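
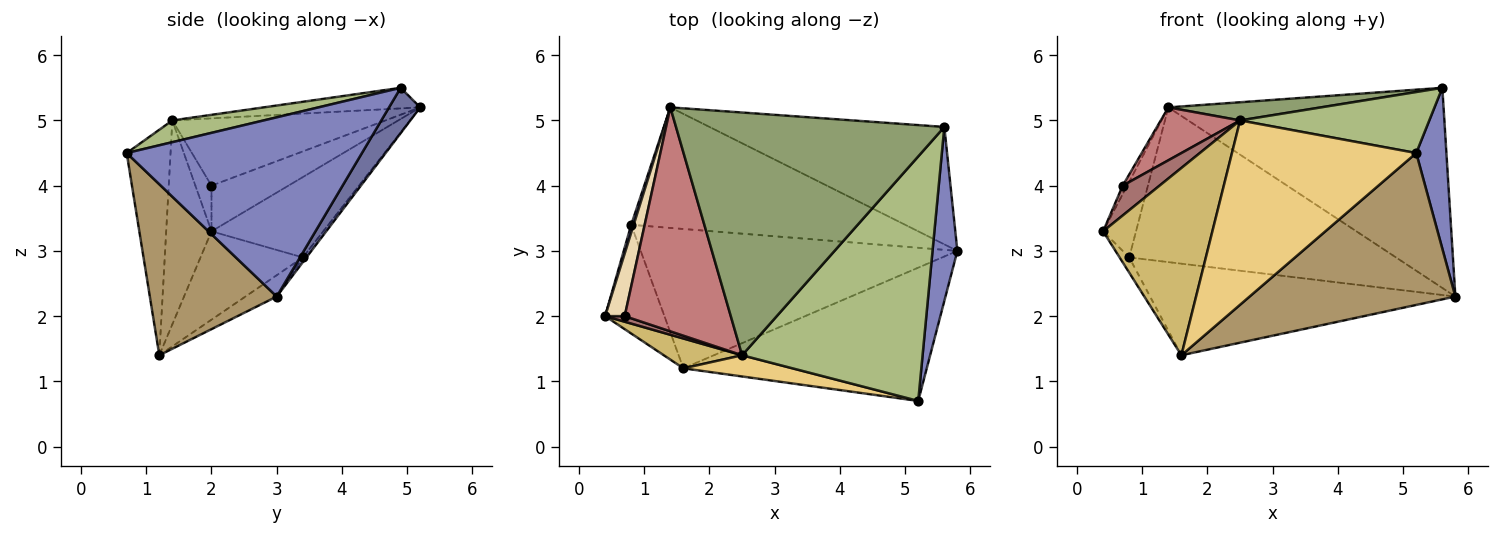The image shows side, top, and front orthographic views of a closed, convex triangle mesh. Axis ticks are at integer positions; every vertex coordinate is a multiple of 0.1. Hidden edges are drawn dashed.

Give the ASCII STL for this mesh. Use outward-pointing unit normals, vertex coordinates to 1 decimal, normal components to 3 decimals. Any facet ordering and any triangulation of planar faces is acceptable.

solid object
 facet normal 0.097 0.858 -0.504
  outer loop
   vertex 5.6 4.9 5.5
   vertex 5.8 3.0 2.3
   vertex 1.4 5.2 5.2
  endloop
 endfacet
 facet normal 0.983 -0.126 0.136
  outer loop
   vertex 5.6 4.9 5.5
   vertex 5.2 0.7 4.5
   vertex 5.8 3.0 2.3
  endloop
 endfacet
 facet normal -0.959 0.282 0.029
  outer loop
   vertex 0.8 3.4 2.9
   vertex 0.4 2.0 3.3
   vertex 1.4 5.2 5.2
  endloop
 endfacet
 facet normal -0.011 0.789 -0.615
  outer loop
   vertex 0.8 3.4 2.9
   vertex 1.4 5.2 5.2
   vertex 5.8 3.0 2.3
  endloop
 endfacet
 facet normal -0.076 -0.074 0.994
  outer loop
   vertex 2.5 1.4 5.0
   vertex 5.6 4.9 5.5
   vertex 1.4 5.2 5.2
  endloop
 endfacet
 facet normal 0.116 -0.241 0.964
  outer loop
   vertex 2.5 1.4 5.0
   vertex 5.2 0.7 4.5
   vertex 5.6 4.9 5.5
  endloop
 endfacet
 facet normal -0.828 0.078 -0.556
  outer loop
   vertex 1.6 1.2 1.4
   vertex 0.4 2.0 3.3
   vertex 0.8 3.4 2.9
  endloop
 endfacet
 facet normal -0.056 0.548 -0.834
  outer loop
   vertex 1.6 1.2 1.4
   vertex 0.8 3.4 2.9
   vertex 5.8 3.0 2.3
  endloop
 endfacet
 facet normal 0.421 -0.682 -0.598
  outer loop
   vertex 1.6 1.2 1.4
   vertex 5.8 3.0 2.3
   vertex 5.2 0.7 4.5
  endloop
 endfacet
 facet normal -0.379 -0.914 0.146
  outer loop
   vertex 1.6 1.2 1.4
   vertex 2.5 1.4 5.0
   vertex 0.4 2.0 3.3
  endloop
 endfacet
 facet normal -0.230 -0.967 0.111
  outer loop
   vertex 1.6 1.2 1.4
   vertex 5.2 0.7 4.5
   vertex 2.5 1.4 5.0
  endloop
 endfacet
 facet normal -0.918 0.053 0.393
  outer loop
   vertex 0.7 2.0 4.0
   vertex 1.4 5.2 5.2
   vertex 0.4 2.0 3.3
  endloop
 endfacet
 facet normal -0.395 -0.903 0.169
  outer loop
   vertex 0.7 2.0 4.0
   vertex 0.4 2.0 3.3
   vertex 2.5 1.4 5.0
  endloop
 endfacet
 facet normal -0.525 -0.196 0.828
  outer loop
   vertex 0.7 2.0 4.0
   vertex 2.5 1.4 5.0
   vertex 1.4 5.2 5.2
  endloop
 endfacet
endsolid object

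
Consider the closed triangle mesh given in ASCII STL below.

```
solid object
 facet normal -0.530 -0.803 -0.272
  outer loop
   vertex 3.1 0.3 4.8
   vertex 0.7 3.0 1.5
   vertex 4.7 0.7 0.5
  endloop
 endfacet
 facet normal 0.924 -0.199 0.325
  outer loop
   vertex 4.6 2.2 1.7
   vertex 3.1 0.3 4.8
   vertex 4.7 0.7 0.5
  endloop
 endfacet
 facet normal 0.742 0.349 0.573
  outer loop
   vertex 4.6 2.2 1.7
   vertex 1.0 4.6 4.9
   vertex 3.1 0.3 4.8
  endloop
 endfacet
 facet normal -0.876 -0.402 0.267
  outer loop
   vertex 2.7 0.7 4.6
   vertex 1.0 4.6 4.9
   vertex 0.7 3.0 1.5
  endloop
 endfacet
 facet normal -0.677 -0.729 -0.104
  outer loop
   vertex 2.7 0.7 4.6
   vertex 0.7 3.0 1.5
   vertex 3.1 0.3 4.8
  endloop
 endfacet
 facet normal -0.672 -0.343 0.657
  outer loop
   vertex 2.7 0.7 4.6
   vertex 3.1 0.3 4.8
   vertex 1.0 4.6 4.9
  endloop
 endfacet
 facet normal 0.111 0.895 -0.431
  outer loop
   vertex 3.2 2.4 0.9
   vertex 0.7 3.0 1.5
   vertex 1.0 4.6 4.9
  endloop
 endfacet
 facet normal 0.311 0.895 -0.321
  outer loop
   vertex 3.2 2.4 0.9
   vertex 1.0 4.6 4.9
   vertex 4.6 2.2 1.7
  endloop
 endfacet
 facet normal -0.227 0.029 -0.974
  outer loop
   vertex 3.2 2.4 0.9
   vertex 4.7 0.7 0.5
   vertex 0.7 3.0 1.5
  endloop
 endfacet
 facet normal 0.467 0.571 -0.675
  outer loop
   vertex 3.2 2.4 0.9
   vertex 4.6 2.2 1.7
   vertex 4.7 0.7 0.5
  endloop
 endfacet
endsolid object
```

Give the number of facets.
10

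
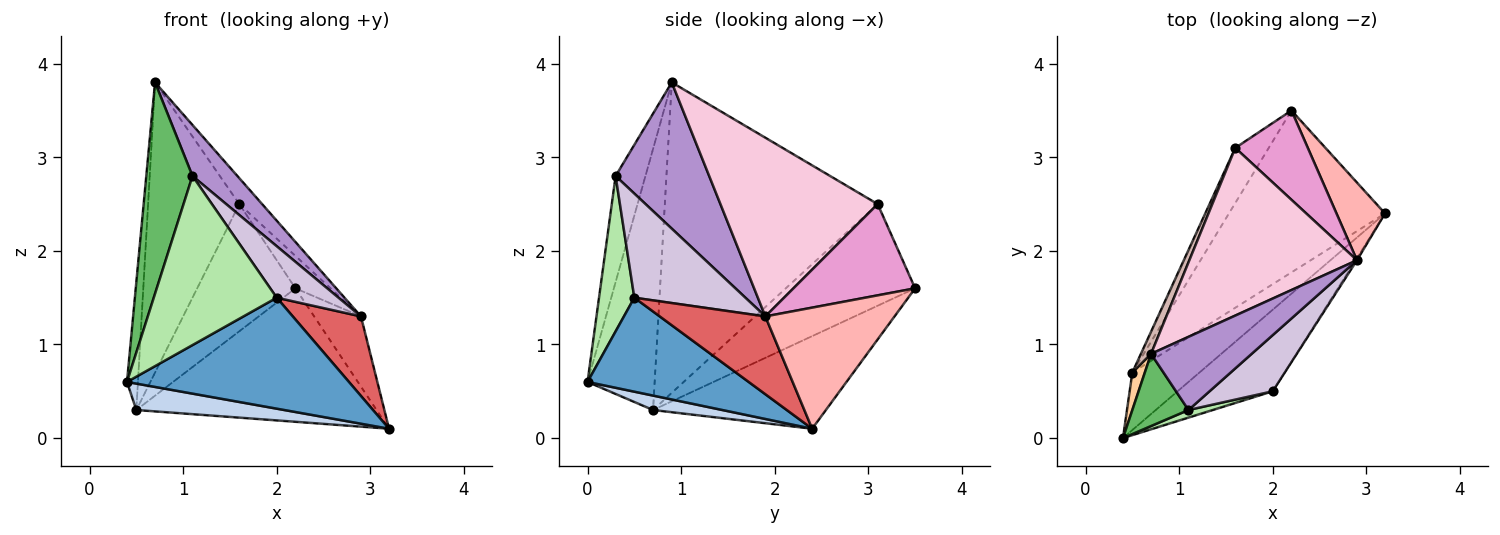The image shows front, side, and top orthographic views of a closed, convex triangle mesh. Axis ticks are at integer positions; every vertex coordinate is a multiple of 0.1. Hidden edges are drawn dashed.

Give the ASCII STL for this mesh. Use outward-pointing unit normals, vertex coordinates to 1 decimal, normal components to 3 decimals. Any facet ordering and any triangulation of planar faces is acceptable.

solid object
 facet normal 0.505 -0.696 -0.511
  outer loop
   vertex 2.0 0.5 1.5
   vertex 0.4 0.0 0.6
   vertex 3.2 2.4 0.1
  endloop
 endfacet
 facet normal 0.192 -0.410 -0.892
  outer loop
   vertex 0.5 0.7 0.3
   vertex 3.2 2.4 0.1
   vertex 0.4 0.0 0.6
  endloop
 endfacet
 facet normal -0.416 0.578 -0.702
  outer loop
   vertex 0.5 0.7 0.3
   vertex 2.2 3.5 1.6
   vertex 3.2 2.4 0.1
  endloop
 endfacet
 facet normal -0.986 0.161 0.047
  outer loop
   vertex 0.5 0.7 0.3
   vertex 0.4 0.0 0.6
   vertex 0.7 0.9 3.8
  endloop
 endfacet
 facet normal -0.521 -0.808 0.276
  outer loop
   vertex 1.1 0.3 2.8
   vertex 0.7 0.9 3.8
   vertex 0.4 0.0 0.6
  endloop
 endfacet
 facet normal 0.276 -0.960 0.043
  outer loop
   vertex 1.1 0.3 2.8
   vertex 0.4 0.0 0.6
   vertex 2.0 0.5 1.5
  endloop
 endfacet
 facet normal 0.840 -0.542 -0.016
  outer loop
   vertex 2.9 1.9 1.3
   vertex 2.0 0.5 1.5
   vertex 3.2 2.4 0.1
  endloop
 endfacet
 facet normal 0.880 0.319 0.353
  outer loop
   vertex 2.9 1.9 1.3
   vertex 3.2 2.4 0.1
   vertex 2.2 3.5 1.6
  endloop
 endfacet
 facet normal 0.766 -0.368 0.527
  outer loop
   vertex 2.9 1.9 1.3
   vertex 0.7 0.9 3.8
   vertex 1.1 0.3 2.8
  endloop
 endfacet
 facet normal 0.772 -0.429 0.468
  outer loop
   vertex 2.9 1.9 1.3
   vertex 1.1 0.3 2.8
   vertex 2.0 0.5 1.5
  endloop
 endfacet
 facet normal -0.770 0.585 -0.253
  outer loop
   vertex 1.6 3.1 2.5
   vertex 2.2 3.5 1.6
   vertex 0.5 0.7 0.3
  endloop
 endfacet
 facet normal -0.919 0.394 0.030
  outer loop
   vertex 1.6 3.1 2.5
   vertex 0.5 0.7 0.3
   vertex 0.7 0.9 3.8
  endloop
 endfacet
 facet normal 0.764 0.220 0.607
  outer loop
   vertex 1.6 3.1 2.5
   vertex 2.9 1.9 1.3
   vertex 2.2 3.5 1.6
  endloop
 endfacet
 facet normal 0.725 0.105 0.680
  outer loop
   vertex 1.6 3.1 2.5
   vertex 0.7 0.9 3.8
   vertex 2.9 1.9 1.3
  endloop
 endfacet
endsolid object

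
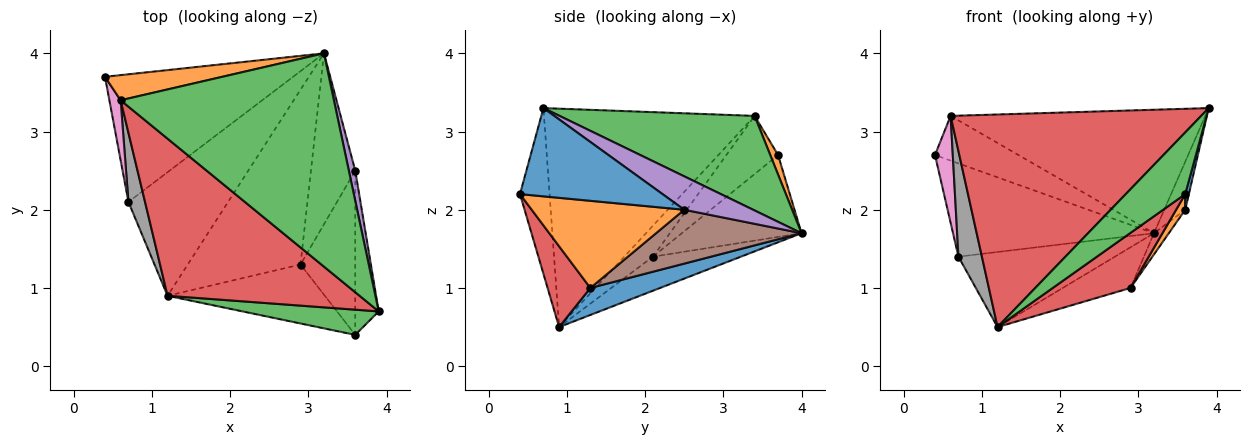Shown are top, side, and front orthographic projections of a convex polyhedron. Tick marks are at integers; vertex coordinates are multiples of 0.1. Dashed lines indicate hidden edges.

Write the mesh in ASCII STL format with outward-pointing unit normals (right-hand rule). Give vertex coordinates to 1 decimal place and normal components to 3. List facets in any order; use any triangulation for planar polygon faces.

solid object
 facet normal 0.227 0.221 -0.949
  outer loop
   vertex 2.9 1.3 1.0
   vertex 1.2 0.9 0.5
   vertex 3.2 4.0 1.7
  endloop
 endfacet
 facet normal 0.081 0.869 0.489
  outer loop
   vertex 0.6 3.4 3.2
   vertex 3.2 4.0 1.7
   vertex 0.4 3.7 2.7
  endloop
 endfacet
 facet normal 0.358 0.468 0.808
  outer loop
   vertex 0.6 3.4 3.2
   vertex 3.9 0.7 3.3
   vertex 3.2 4.0 1.7
  endloop
 endfacet
 facet normal -0.560 -0.666 0.492
  outer loop
   vertex 0.6 3.4 3.2
   vertex 1.2 0.9 0.5
   vertex 3.9 0.7 3.3
  endloop
 endfacet
 facet normal 0.941 0.287 0.180
  outer loop
   vertex 3.6 2.5 2.0
   vertex 3.2 4.0 1.7
   vertex 3.9 0.7 3.3
  endloop
 endfacet
 facet normal 0.770 0.079 -0.633
  outer loop
   vertex 3.6 2.5 2.0
   vertex 2.9 1.3 1.0
   vertex 3.2 4.0 1.7
  endloop
 endfacet
 facet normal -0.930 -0.320 0.180
  outer loop
   vertex 0.7 2.1 1.4
   vertex 0.6 3.4 3.2
   vertex 0.4 3.7 2.7
  endloop
 endfacet
 facet normal -0.715 -0.585 0.383
  outer loop
   vertex 0.7 2.1 1.4
   vertex 1.2 0.9 0.5
   vertex 0.6 3.4 3.2
  endloop
 endfacet
 facet normal -0.332 0.557 -0.762
  outer loop
   vertex 0.7 2.1 1.4
   vertex 0.4 3.7 2.7
   vertex 3.2 4.0 1.7
  endloop
 endfacet
 facet normal -0.280 0.498 -0.820
  outer loop
   vertex 0.7 2.1 1.4
   vertex 3.2 4.0 1.7
   vertex 1.2 0.9 0.5
  endloop
 endfacet
 facet normal 0.966 -0.024 -0.257
  outer loop
   vertex 3.6 0.4 2.2
   vertex 3.6 2.5 2.0
   vertex 3.9 0.7 3.3
  endloop
 endfacet
 facet normal 0.846 -0.051 -0.531
  outer loop
   vertex 3.6 0.4 2.2
   vertex 2.9 1.3 1.0
   vertex 3.6 2.5 2.0
  endloop
 endfacet
 facet normal -0.418 -0.841 0.343
  outer loop
   vertex 3.6 0.4 2.2
   vertex 3.9 0.7 3.3
   vertex 1.2 0.9 0.5
  endloop
 endfacet
 facet normal 0.352 -0.639 -0.684
  outer loop
   vertex 3.6 0.4 2.2
   vertex 1.2 0.9 0.5
   vertex 2.9 1.3 1.0
  endloop
 endfacet
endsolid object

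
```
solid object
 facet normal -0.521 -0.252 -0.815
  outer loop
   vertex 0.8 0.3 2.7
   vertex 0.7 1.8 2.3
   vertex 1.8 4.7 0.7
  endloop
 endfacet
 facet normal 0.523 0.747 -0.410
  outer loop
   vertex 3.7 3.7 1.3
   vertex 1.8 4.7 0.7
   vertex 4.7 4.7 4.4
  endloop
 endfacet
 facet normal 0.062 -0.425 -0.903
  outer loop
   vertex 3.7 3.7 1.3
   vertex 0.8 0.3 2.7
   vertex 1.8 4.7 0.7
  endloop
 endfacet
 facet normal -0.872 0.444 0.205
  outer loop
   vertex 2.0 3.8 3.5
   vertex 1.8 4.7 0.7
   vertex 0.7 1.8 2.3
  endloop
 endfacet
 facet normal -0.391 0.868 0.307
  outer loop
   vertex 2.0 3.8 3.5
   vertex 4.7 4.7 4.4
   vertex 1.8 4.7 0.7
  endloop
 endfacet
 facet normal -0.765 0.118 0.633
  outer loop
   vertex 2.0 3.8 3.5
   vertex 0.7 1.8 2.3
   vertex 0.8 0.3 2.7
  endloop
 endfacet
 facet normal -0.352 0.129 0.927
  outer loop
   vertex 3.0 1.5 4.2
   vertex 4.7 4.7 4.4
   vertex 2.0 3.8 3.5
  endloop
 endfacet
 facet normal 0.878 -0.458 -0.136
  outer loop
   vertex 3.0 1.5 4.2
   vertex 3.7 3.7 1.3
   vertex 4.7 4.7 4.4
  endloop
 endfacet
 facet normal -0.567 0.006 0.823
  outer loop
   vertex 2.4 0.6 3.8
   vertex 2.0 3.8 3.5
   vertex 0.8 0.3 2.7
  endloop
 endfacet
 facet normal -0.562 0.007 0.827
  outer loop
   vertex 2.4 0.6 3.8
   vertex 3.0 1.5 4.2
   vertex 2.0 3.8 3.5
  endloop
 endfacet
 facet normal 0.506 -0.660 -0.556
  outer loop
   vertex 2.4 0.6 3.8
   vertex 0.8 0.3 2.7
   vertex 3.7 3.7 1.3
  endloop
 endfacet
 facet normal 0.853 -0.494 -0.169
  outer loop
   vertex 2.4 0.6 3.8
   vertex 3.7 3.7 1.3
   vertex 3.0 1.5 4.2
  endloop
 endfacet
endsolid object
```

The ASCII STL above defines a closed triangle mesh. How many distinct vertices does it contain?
8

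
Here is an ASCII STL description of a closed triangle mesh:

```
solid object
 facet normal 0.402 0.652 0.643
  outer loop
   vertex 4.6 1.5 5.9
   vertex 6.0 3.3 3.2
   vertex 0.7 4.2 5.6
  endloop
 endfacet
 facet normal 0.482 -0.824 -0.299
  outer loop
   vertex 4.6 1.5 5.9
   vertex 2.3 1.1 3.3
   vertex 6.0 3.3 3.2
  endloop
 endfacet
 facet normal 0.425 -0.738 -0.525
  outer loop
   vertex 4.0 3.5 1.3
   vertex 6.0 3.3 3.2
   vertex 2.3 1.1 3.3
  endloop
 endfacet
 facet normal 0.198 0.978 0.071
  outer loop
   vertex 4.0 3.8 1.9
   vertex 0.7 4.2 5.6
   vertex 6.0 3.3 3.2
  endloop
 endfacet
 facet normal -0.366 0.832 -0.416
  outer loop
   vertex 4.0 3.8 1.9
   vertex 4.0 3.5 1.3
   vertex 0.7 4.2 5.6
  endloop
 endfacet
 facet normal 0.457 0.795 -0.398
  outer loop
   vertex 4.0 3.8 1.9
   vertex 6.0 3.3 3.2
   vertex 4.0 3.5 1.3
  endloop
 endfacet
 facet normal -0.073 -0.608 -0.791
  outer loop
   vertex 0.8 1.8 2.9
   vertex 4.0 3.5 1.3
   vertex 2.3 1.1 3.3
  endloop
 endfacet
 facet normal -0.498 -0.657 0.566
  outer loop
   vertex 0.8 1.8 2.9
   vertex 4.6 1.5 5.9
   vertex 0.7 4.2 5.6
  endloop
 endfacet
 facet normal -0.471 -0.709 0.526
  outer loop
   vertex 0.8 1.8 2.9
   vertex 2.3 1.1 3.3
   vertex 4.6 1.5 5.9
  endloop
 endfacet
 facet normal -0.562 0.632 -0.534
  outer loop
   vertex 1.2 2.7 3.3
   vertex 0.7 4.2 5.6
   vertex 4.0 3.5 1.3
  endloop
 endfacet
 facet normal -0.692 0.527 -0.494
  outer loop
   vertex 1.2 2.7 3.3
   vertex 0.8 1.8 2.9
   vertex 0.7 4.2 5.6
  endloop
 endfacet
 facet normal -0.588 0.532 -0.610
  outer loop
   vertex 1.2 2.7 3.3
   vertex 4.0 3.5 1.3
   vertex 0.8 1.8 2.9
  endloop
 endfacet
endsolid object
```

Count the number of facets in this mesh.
12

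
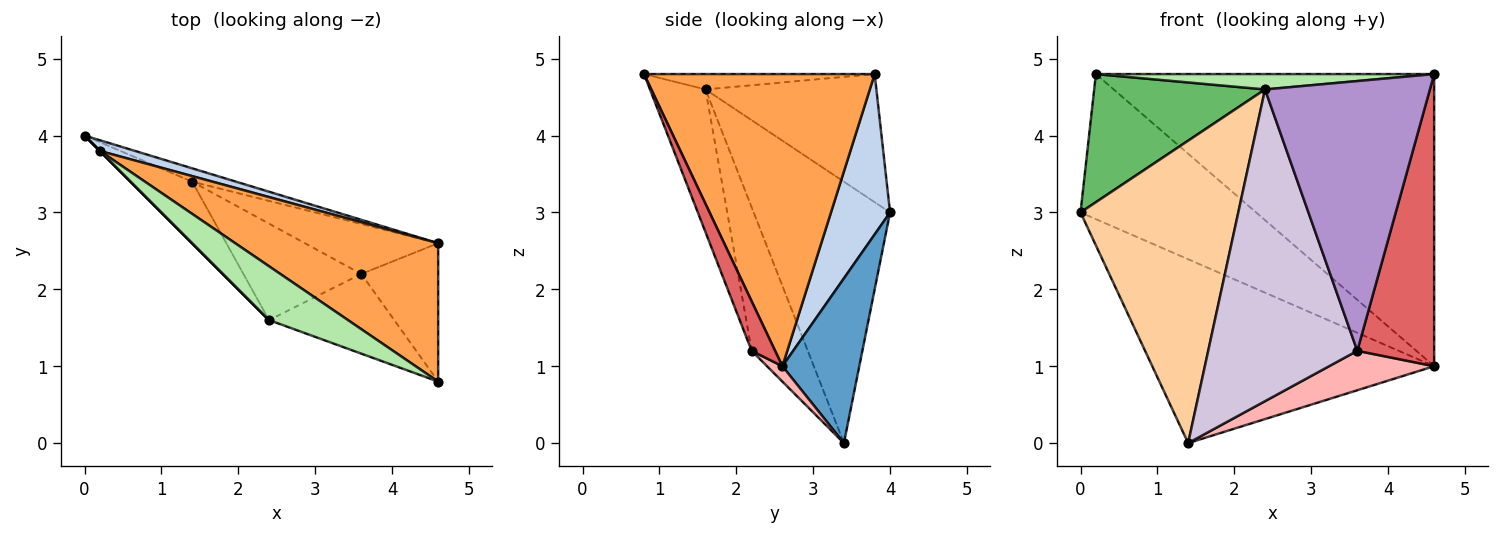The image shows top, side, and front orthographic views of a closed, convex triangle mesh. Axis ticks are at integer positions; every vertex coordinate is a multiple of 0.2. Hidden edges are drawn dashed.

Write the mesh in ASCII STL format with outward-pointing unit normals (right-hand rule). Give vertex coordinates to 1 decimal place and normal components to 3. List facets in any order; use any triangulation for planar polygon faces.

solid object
 facet normal 0.262 0.962 -0.070
  outer loop
   vertex 1.4 3.4 0.0
   vertex 0.0 4.0 3.0
   vertex 4.6 2.6 1.0
  endloop
 endfacet
 facet normal 0.318 0.946 0.070
  outer loop
   vertex 0.2 3.8 4.8
   vertex 4.6 2.6 1.0
   vertex 0.0 4.0 3.0
  endloop
 endfacet
 facet normal 0.525 0.769 0.364
  outer loop
   vertex 0.2 3.8 4.8
   vertex 4.6 0.8 4.8
   vertex 4.6 2.6 1.0
  endloop
 endfacet
 facet normal -0.646 -0.748 -0.152
  outer loop
   vertex 2.4 1.6 4.6
   vertex 0.0 4.0 3.0
   vertex 1.4 3.4 0.0
  endloop
 endfacet
 facet normal -0.707 -0.707 0.000
  outer loop
   vertex 2.4 1.6 4.6
   vertex 0.2 3.8 4.8
   vertex 0.0 4.0 3.0
  endloop
 endfacet
 facet normal -0.184 -0.270 0.945
  outer loop
   vertex 2.4 1.6 4.6
   vertex 4.6 0.8 4.8
   vertex 0.2 3.8 4.8
  endloop
 endfacet
 facet normal 0.266 -0.871 -0.413
  outer loop
   vertex 3.6 2.2 1.2
   vertex 4.6 2.6 1.0
   vertex 4.6 0.8 4.8
  endloop
 endfacet
 facet normal 0.090 -0.617 -0.782
  outer loop
   vertex 3.6 2.2 1.2
   vertex 1.4 3.4 0.0
   vertex 4.6 2.6 1.0
  endloop
 endfacet
 facet normal -0.307 -0.913 -0.270
  outer loop
   vertex 3.6 2.2 1.2
   vertex 4.6 0.8 4.8
   vertex 2.4 1.6 4.6
  endloop
 endfacet
 facet normal -0.339 -0.899 -0.278
  outer loop
   vertex 3.6 2.2 1.2
   vertex 2.4 1.6 4.6
   vertex 1.4 3.4 0.0
  endloop
 endfacet
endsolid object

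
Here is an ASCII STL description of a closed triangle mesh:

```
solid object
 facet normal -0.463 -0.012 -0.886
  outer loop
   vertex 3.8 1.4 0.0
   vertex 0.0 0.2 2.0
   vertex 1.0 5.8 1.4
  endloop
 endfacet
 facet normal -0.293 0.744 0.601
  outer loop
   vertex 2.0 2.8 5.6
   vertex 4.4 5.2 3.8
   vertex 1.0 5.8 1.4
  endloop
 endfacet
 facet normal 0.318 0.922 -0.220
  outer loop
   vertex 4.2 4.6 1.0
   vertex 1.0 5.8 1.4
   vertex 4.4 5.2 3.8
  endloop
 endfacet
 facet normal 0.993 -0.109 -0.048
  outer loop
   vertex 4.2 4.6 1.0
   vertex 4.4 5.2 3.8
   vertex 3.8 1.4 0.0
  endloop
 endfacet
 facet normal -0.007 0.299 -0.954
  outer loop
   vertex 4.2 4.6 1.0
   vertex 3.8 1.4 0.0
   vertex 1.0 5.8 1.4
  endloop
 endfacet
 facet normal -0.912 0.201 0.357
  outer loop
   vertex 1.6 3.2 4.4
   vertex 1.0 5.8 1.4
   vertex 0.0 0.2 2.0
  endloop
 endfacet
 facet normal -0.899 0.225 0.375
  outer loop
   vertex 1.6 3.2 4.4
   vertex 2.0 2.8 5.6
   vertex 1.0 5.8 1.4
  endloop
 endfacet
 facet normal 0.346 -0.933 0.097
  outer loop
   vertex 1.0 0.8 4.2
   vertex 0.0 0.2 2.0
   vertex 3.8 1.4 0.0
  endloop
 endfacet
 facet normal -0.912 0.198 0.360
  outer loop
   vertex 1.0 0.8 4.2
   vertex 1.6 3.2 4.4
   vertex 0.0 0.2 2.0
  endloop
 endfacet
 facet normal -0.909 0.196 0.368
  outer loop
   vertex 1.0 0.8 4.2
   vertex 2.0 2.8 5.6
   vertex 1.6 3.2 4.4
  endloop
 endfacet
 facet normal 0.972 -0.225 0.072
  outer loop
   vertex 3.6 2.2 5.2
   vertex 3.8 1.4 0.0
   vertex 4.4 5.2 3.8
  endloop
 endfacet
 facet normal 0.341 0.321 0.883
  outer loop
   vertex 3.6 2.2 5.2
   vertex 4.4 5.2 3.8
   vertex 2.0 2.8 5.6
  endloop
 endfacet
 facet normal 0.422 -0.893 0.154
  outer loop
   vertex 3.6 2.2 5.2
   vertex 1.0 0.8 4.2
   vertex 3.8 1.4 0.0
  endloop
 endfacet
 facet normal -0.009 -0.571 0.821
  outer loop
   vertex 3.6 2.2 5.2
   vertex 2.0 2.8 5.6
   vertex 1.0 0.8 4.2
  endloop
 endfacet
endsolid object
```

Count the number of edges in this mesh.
21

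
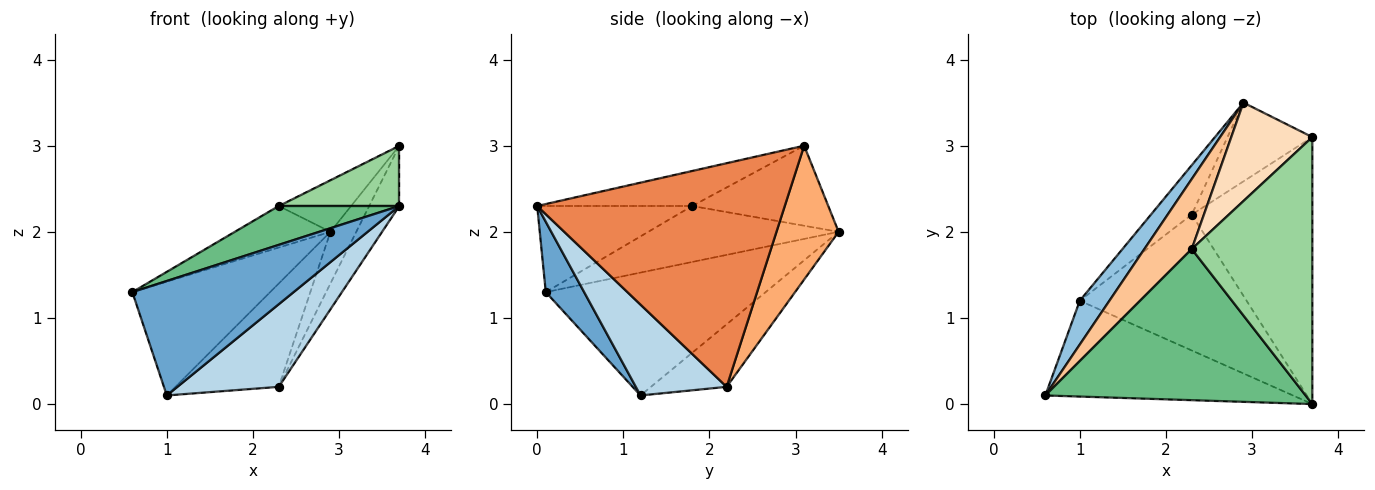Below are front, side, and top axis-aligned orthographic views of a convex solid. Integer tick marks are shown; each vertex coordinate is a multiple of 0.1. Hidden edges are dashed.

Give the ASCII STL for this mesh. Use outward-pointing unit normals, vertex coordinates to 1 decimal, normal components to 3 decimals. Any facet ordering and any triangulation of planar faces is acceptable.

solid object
 facet normal 0.179 -0.754 -0.632
  outer loop
   vertex 1.0 1.2 0.1
   vertex 3.7 0.0 2.3
   vertex 0.6 0.1 1.3
  endloop
 endfacet
 facet normal -0.830 0.520 0.200
  outer loop
   vertex 1.0 1.2 0.1
   vertex 0.6 0.1 1.3
   vertex 2.9 3.5 2.0
  endloop
 endfacet
 facet normal 0.422 -0.471 -0.775
  outer loop
   vertex 2.3 2.2 0.2
   vertex 3.7 0.0 2.3
   vertex 1.0 1.2 0.1
  endloop
 endfacet
 facet normal -0.551 0.753 -0.360
  outer loop
   vertex 2.3 2.2 0.2
   vertex 1.0 1.2 0.1
   vertex 2.9 3.5 2.0
  endloop
 endfacet
 facet normal 0.875 0.107 -0.472
  outer loop
   vertex 3.7 3.1 3.0
   vertex 3.7 0.0 2.3
   vertex 2.3 2.2 0.2
  endloop
 endfacet
 facet normal 0.797 0.331 -0.505
  outer loop
   vertex 3.7 3.1 3.0
   vertex 2.3 2.2 0.2
   vertex 2.9 3.5 2.0
  endloop
 endfacet
 facet normal -0.713 0.358 0.603
  outer loop
   vertex 2.3 1.8 2.3
   vertex 2.9 3.5 2.0
   vertex 0.6 0.1 1.3
  endloop
 endfacet
 facet normal -0.658 0.350 0.667
  outer loop
   vertex 2.3 1.8 2.3
   vertex 3.7 3.1 3.0
   vertex 2.9 3.5 2.0
  endloop
 endfacet
 facet normal -0.305 -0.237 0.922
  outer loop
   vertex 2.3 1.8 2.3
   vertex 0.6 0.1 1.3
   vertex 3.7 0.0 2.3
  endloop
 endfacet
 facet normal -0.272 -0.212 0.939
  outer loop
   vertex 2.3 1.8 2.3
   vertex 3.7 0.0 2.3
   vertex 3.7 3.1 3.0
  endloop
 endfacet
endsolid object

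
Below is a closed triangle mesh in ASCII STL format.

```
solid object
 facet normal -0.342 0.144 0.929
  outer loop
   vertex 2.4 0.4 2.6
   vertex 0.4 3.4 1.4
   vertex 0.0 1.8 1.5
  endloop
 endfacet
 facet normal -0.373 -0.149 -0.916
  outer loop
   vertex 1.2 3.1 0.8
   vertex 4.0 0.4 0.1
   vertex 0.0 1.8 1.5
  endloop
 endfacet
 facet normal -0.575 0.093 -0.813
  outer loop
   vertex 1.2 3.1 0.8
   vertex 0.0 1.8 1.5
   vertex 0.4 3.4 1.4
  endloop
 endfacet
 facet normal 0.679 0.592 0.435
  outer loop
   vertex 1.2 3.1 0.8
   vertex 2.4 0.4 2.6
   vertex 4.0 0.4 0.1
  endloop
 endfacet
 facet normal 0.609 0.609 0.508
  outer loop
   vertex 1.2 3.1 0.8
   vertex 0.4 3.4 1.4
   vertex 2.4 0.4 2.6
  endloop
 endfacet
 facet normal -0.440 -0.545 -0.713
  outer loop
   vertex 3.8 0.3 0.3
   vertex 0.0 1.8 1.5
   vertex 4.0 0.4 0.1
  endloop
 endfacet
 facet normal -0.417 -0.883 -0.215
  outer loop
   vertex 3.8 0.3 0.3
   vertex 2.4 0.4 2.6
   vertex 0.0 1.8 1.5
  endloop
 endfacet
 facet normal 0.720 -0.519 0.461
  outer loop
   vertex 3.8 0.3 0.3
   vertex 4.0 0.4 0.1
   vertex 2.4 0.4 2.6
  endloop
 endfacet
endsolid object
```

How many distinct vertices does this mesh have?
6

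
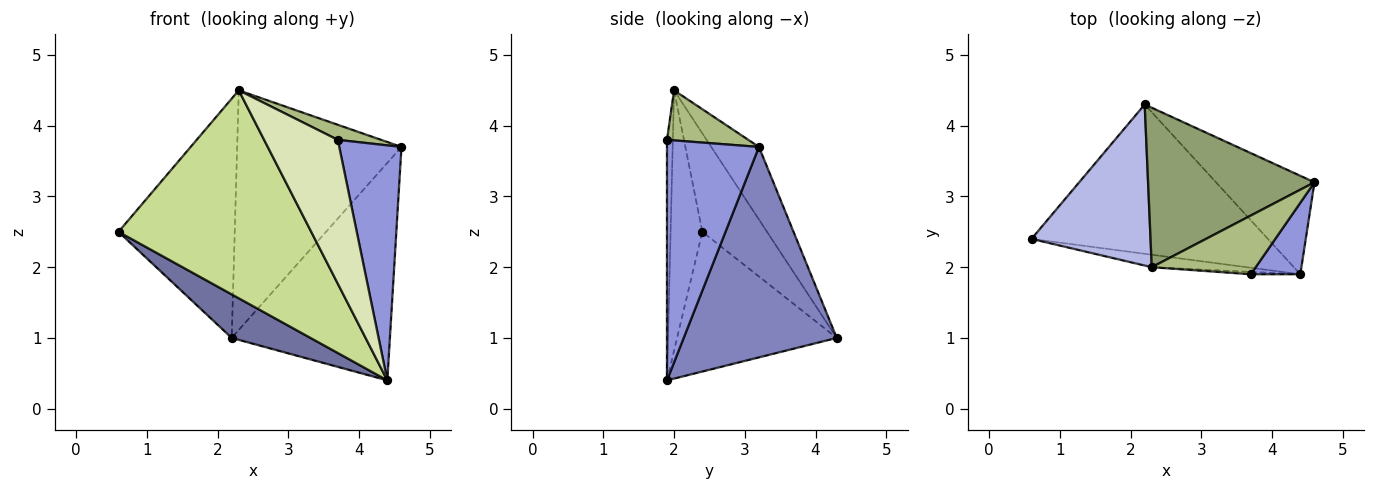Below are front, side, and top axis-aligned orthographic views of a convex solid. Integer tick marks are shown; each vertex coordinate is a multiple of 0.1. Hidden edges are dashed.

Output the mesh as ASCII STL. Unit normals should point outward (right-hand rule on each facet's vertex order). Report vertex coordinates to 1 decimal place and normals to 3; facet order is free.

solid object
 facet normal -0.493 -0.244 -0.835
  outer loop
   vertex 4.4 1.9 0.4
   vertex 0.6 2.4 2.5
   vertex 2.2 4.3 1.0
  endloop
 endfacet
 facet normal 0.661 0.683 -0.309
  outer loop
   vertex 4.4 1.9 0.4
   vertex 2.2 4.3 1.0
   vertex 4.6 3.2 3.7
  endloop
 endfacet
 facet normal 0.816 -0.552 0.168
  outer loop
   vertex 3.7 1.9 3.8
   vertex 4.4 1.9 0.4
   vertex 4.6 3.2 3.7
  endloop
 endfacet
 facet normal -0.419 0.753 0.507
  outer loop
   vertex 2.3 2.0 4.5
   vertex 2.2 4.3 1.0
   vertex 0.6 2.4 2.5
  endloop
 endfacet
 facet normal -0.235 0.809 0.538
  outer loop
   vertex 2.3 2.0 4.5
   vertex 4.6 3.2 3.7
   vertex 2.2 4.3 1.0
  endloop
 endfacet
 facet normal 0.423 -0.225 0.878
  outer loop
   vertex 2.3 2.0 4.5
   vertex 3.7 1.9 3.8
   vertex 4.6 3.2 3.7
  endloop
 endfacet
 facet normal -0.162 -0.985 -0.059
  outer loop
   vertex 2.3 2.0 4.5
   vertex 0.6 2.4 2.5
   vertex 4.4 1.9 0.4
  endloop
 endfacet
 facet normal -0.079 -0.997 -0.016
  outer loop
   vertex 2.3 2.0 4.5
   vertex 4.4 1.9 0.4
   vertex 3.7 1.9 3.8
  endloop
 endfacet
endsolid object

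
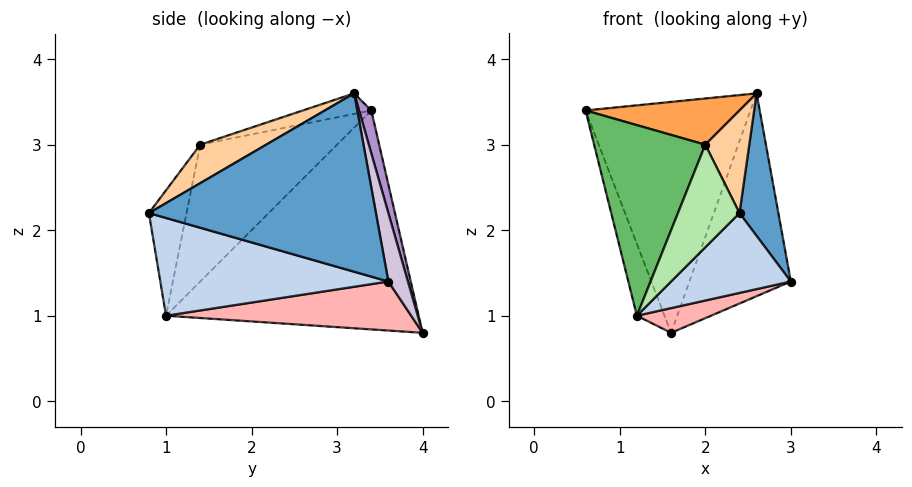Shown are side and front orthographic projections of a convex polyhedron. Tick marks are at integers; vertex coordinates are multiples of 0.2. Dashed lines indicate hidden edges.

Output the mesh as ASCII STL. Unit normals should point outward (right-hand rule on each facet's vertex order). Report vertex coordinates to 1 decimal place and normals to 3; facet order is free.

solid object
 facet normal 0.975 -0.167 0.147
  outer loop
   vertex 2.6 3.2 3.6
   vertex 2.4 0.8 2.2
   vertex 3.0 3.6 1.4
  endloop
 endfacet
 facet normal 0.638 -0.335 -0.694
  outer loop
   vertex 1.2 1.0 1.0
   vertex 3.0 3.6 1.4
   vertex 2.4 0.8 2.2
  endloop
 endfacet
 facet normal -0.123 -0.277 0.953
  outer loop
   vertex 2.0 1.4 3.0
   vertex 2.6 3.2 3.6
   vertex 0.6 3.4 3.4
  endloop
 endfacet
 facet normal 0.640 -0.426 0.640
  outer loop
   vertex 2.0 1.4 3.0
   vertex 2.4 0.8 2.2
   vertex 2.6 3.2 3.6
  endloop
 endfacet
 facet normal -0.711 -0.578 0.400
  outer loop
   vertex 2.0 1.4 3.0
   vertex 0.6 3.4 3.4
   vertex 1.2 1.0 1.0
  endloop
 endfacet
 facet normal -0.488 -0.798 0.355
  outer loop
   vertex 2.0 1.4 3.0
   vertex 1.2 1.0 1.0
   vertex 2.4 0.8 2.2
  endloop
 endfacet
 facet normal -0.936 0.102 -0.336
  outer loop
   vertex 1.6 4.0 0.8
   vertex 1.2 1.0 1.0
   vertex 0.6 3.4 3.4
  endloop
 endfacet
 facet normal 0.365 -0.110 -0.925
  outer loop
   vertex 1.6 4.0 0.8
   vertex 3.0 3.6 1.4
   vertex 1.2 1.0 1.0
  endloop
 endfacet
 facet normal 0.072 0.966 0.250
  outer loop
   vertex 1.6 4.0 0.8
   vertex 0.6 3.4 3.4
   vertex 2.6 3.2 3.6
  endloop
 endfacet
 facet normal 0.185 0.960 0.208
  outer loop
   vertex 1.6 4.0 0.8
   vertex 2.6 3.2 3.6
   vertex 3.0 3.6 1.4
  endloop
 endfacet
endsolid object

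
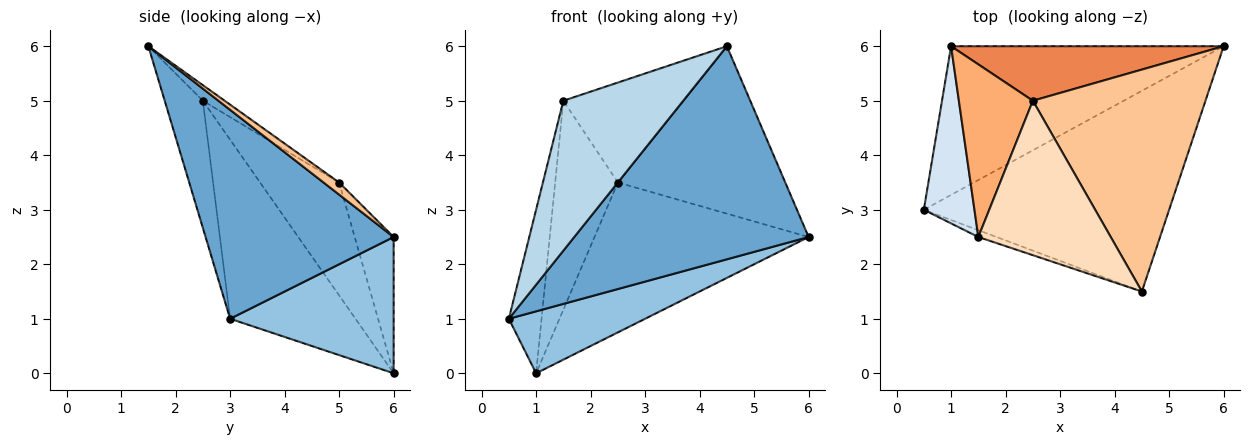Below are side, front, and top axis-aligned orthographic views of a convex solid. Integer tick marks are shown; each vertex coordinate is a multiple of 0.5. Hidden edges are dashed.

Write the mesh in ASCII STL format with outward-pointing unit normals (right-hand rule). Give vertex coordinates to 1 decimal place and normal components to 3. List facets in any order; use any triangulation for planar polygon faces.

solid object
 facet normal 0.504 -0.629 -0.592
  outer loop
   vertex 4.5 1.5 6.0
   vertex 0.5 3.0 1.0
   vertex 6.0 6.0 2.5
  endloop
 endfacet
 facet normal 0.419 -0.349 -0.838
  outer loop
   vertex 1.0 6.0 0.0
   vertex 6.0 6.0 2.5
   vertex 0.5 3.0 1.0
  endloop
 endfacet
 facet normal -0.303 -0.952 -0.043
  outer loop
   vertex 1.5 2.5 5.0
   vertex 0.5 3.0 1.0
   vertex 4.5 1.5 6.0
  endloop
 endfacet
 facet normal -0.933 0.243 0.264
  outer loop
   vertex 1.5 2.5 5.0
   vertex 1.0 6.0 0.0
   vertex 0.5 3.0 1.0
  endloop
 endfacet
 facet normal -0.168 0.926 0.337
  outer loop
   vertex 2.5 5.0 3.5
   vertex 6.0 6.0 2.5
   vertex 1.0 6.0 0.0
  endloop
 endfacet
 facet normal -0.697 0.553 0.457
  outer loop
   vertex 2.5 5.0 3.5
   vertex 1.0 6.0 0.0
   vertex 1.5 2.5 5.0
  endloop
 endfacet
 facet normal 0.056 0.601 0.797
  outer loop
   vertex 2.5 5.0 3.5
   vertex 4.5 1.5 6.0
   vertex 6.0 6.0 2.5
  endloop
 endfacet
 facet normal -0.098 0.541 0.836
  outer loop
   vertex 2.5 5.0 3.5
   vertex 1.5 2.5 5.0
   vertex 4.5 1.5 6.0
  endloop
 endfacet
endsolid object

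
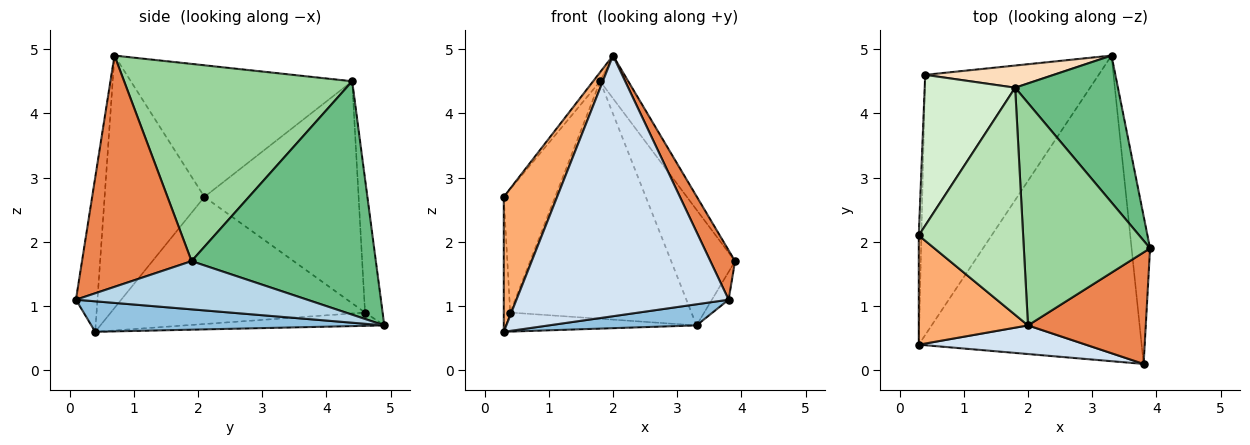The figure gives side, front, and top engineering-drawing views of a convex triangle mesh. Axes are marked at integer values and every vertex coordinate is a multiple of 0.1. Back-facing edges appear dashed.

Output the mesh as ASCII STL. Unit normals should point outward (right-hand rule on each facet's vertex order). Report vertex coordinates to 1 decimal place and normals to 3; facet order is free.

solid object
 facet normal -0.076 0.073 -0.994
  outer loop
   vertex 0.4 4.6 0.9
   vertex 3.3 4.9 0.7
   vertex 0.3 0.4 0.6
  endloop
 endfacet
 facet normal 0.135 -0.068 -0.988
  outer loop
   vertex 3.8 0.1 1.1
   vertex 0.3 0.4 0.6
   vertex 3.3 4.9 0.7
  endloop
 endfacet
 facet normal 0.932 0.067 -0.357
  outer loop
   vertex 3.8 0.1 1.1
   vertex 3.3 4.9 0.7
   vertex 3.9 1.9 1.7
  endloop
 endfacet
 facet normal -0.100 -0.989 0.109
  outer loop
   vertex 3.8 0.1 1.1
   vertex 2.0 0.7 4.9
   vertex 0.3 0.4 0.6
  endloop
 endfacet
 facet normal 0.874 -0.197 0.445
  outer loop
   vertex 3.8 0.1 1.1
   vertex 3.9 1.9 1.7
   vertex 2.0 0.7 4.9
  endloop
 endfacet
 facet normal -0.824 -0.440 0.356
  outer loop
   vertex 0.3 2.1 2.7
   vertex 0.3 0.4 0.6
   vertex 2.0 0.7 4.9
  endloop
 endfacet
 facet normal -0.999 0.025 -0.020
  outer loop
   vertex 0.3 2.1 2.7
   vertex 0.4 4.6 0.9
   vertex 0.3 0.4 0.6
  endloop
 endfacet
 facet normal -0.096 0.991 0.092
  outer loop
   vertex 1.8 4.4 4.5
   vertex 3.3 4.9 0.7
   vertex 0.4 4.6 0.9
  endloop
 endfacet
 facet normal 0.872 0.303 0.384
  outer loop
   vertex 1.8 4.4 4.5
   vertex 3.9 1.9 1.7
   vertex 3.3 4.9 0.7
  endloop
 endfacet
 facet normal 0.838 0.103 0.536
  outer loop
   vertex 1.8 4.4 4.5
   vertex 2.0 0.7 4.9
   vertex 3.9 1.9 1.7
  endloop
 endfacet
 facet normal -0.783 0.025 0.621
  outer loop
   vertex 1.8 4.4 4.5
   vertex 0.3 2.1 2.7
   vertex 2.0 0.7 4.9
  endloop
 endfacet
 facet normal -0.885 0.295 0.361
  outer loop
   vertex 1.8 4.4 4.5
   vertex 0.4 4.6 0.9
   vertex 0.3 2.1 2.7
  endloop
 endfacet
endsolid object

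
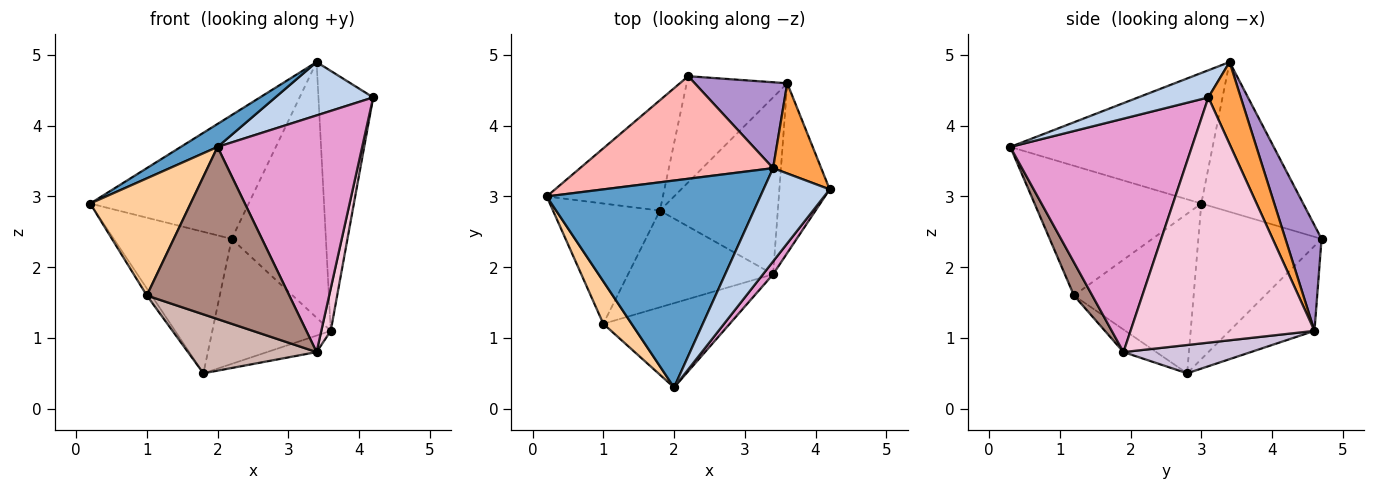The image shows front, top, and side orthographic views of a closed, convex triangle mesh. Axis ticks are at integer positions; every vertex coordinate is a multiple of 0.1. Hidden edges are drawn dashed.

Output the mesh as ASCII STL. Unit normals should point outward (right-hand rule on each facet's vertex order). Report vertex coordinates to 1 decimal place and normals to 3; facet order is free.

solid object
 facet normal -0.519 -0.094 0.849
  outer loop
   vertex 3.4 3.4 4.9
   vertex 0.2 3.0 2.9
   vertex 2.0 0.3 3.7
  endloop
 endfacet
 facet normal 0.335 -0.468 0.818
  outer loop
   vertex 3.4 3.4 4.9
   vertex 2.0 0.3 3.7
   vertex 4.2 3.1 4.4
  endloop
 endfacet
 facet normal 0.488 0.825 0.286
  outer loop
   vertex 3.4 3.4 4.9
   vertex 4.2 3.1 4.4
   vertex 3.6 4.6 1.1
  endloop
 endfacet
 facet normal -0.842 -0.507 0.184
  outer loop
   vertex 1.0 1.2 1.6
   vertex 2.0 0.3 3.7
   vertex 0.2 3.0 2.9
  endloop
 endfacet
 facet normal -0.830 0.033 -0.556
  outer loop
   vertex 1.0 1.2 1.6
   vertex 0.2 3.0 2.9
   vertex 1.8 2.8 0.5
  endloop
 endfacet
 facet normal -0.636 0.609 -0.475
  outer loop
   vertex 2.2 4.7 2.4
   vertex 1.8 2.8 0.5
   vertex 0.2 3.0 2.9
  endloop
 endfacet
 facet normal -0.480 0.669 -0.568
  outer loop
   vertex 2.2 4.7 2.4
   vertex 3.6 4.6 1.1
   vertex 1.8 2.8 0.5
  endloop
 endfacet
 facet normal -0.444 0.690 0.572
  outer loop
   vertex 2.2 4.7 2.4
   vertex 0.2 3.0 2.9
   vertex 3.4 3.4 4.9
  endloop
 endfacet
 facet normal 0.342 0.891 0.299
  outer loop
   vertex 2.2 4.7 2.4
   vertex 3.4 3.4 4.9
   vertex 3.6 4.6 1.1
  endloop
 endfacet
 facet normal 0.232 0.090 -0.968
  outer loop
   vertex 3.4 1.9 0.8
   vertex 1.8 2.8 0.5
   vertex 3.6 4.6 1.1
  endloop
 endfacet
 facet normal 0.115 -0.892 -0.437
  outer loop
   vertex 3.4 1.9 0.8
   vertex 2.0 0.3 3.7
   vertex 1.0 1.2 1.6
  endloop
 endfacet
 facet normal -0.132 -0.516 -0.846
  outer loop
   vertex 3.4 1.9 0.8
   vertex 1.0 1.2 1.6
   vertex 1.8 2.8 0.5
  endloop
 endfacet
 facet normal 0.782 -0.623 0.034
  outer loop
   vertex 3.4 1.9 0.8
   vertex 4.2 3.1 4.4
   vertex 2.0 0.3 3.7
  endloop
 endfacet
 facet normal 0.978 -0.050 -0.201
  outer loop
   vertex 3.4 1.9 0.8
   vertex 3.6 4.6 1.1
   vertex 4.2 3.1 4.4
  endloop
 endfacet
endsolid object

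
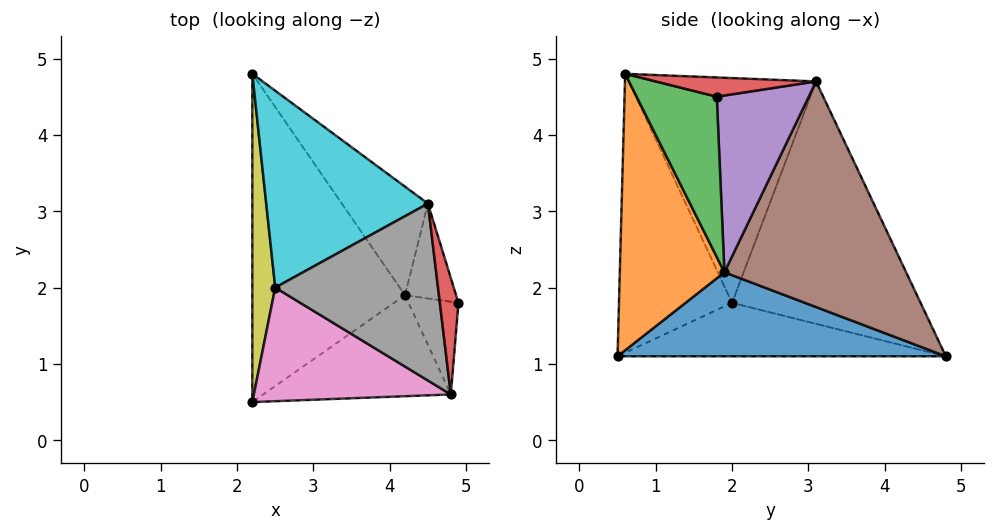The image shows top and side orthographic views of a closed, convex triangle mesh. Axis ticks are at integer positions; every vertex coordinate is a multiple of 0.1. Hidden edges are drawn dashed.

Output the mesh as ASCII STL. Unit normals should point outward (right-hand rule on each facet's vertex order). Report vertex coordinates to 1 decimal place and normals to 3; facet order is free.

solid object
 facet normal 0.482 0.000 -0.876
  outer loop
   vertex 4.2 1.9 2.2
   vertex 2.2 0.5 1.1
   vertex 2.2 4.8 1.1
  endloop
 endfacet
 facet normal 0.665 -0.595 -0.451
  outer loop
   vertex 4.2 1.9 2.2
   vertex 4.8 0.6 4.8
   vertex 2.2 0.5 1.1
  endloop
 endfacet
 facet normal 0.944 -0.152 -0.294
  outer loop
   vertex 4.2 1.9 2.2
   vertex 4.9 1.8 4.5
   vertex 4.8 0.6 4.8
  endloop
 endfacet
 facet normal 0.714 0.113 0.691
  outer loop
   vertex 4.5 3.1 4.7
   vertex 4.8 0.6 4.8
   vertex 4.9 1.8 4.5
  endloop
 endfacet
 facet normal 0.910 0.320 -0.263
  outer loop
   vertex 4.5 3.1 4.7
   vertex 4.9 1.8 4.5
   vertex 4.2 1.9 2.2
  endloop
 endfacet
 facet normal 0.833 0.454 -0.318
  outer loop
   vertex 4.5 3.1 4.7
   vertex 4.2 1.9 2.2
   vertex 2.2 4.8 1.1
  endloop
 endfacet
 facet normal -0.812 -0.105 0.574
  outer loop
   vertex 2.5 2.0 1.8
   vertex 2.2 0.5 1.1
   vertex 4.8 0.6 4.8
  endloop
 endfacet
 facet normal -0.808 -0.074 0.585
  outer loop
   vertex 2.5 2.0 1.8
   vertex 4.8 0.6 4.8
   vertex 4.5 3.1 4.7
  endloop
 endfacet
 facet normal -0.919 0.000 0.394
  outer loop
   vertex 2.5 2.0 1.8
   vertex 2.2 4.8 1.1
   vertex 2.2 0.5 1.1
  endloop
 endfacet
 facet normal -0.831 0.050 0.554
  outer loop
   vertex 2.5 2.0 1.8
   vertex 4.5 3.1 4.7
   vertex 2.2 4.8 1.1
  endloop
 endfacet
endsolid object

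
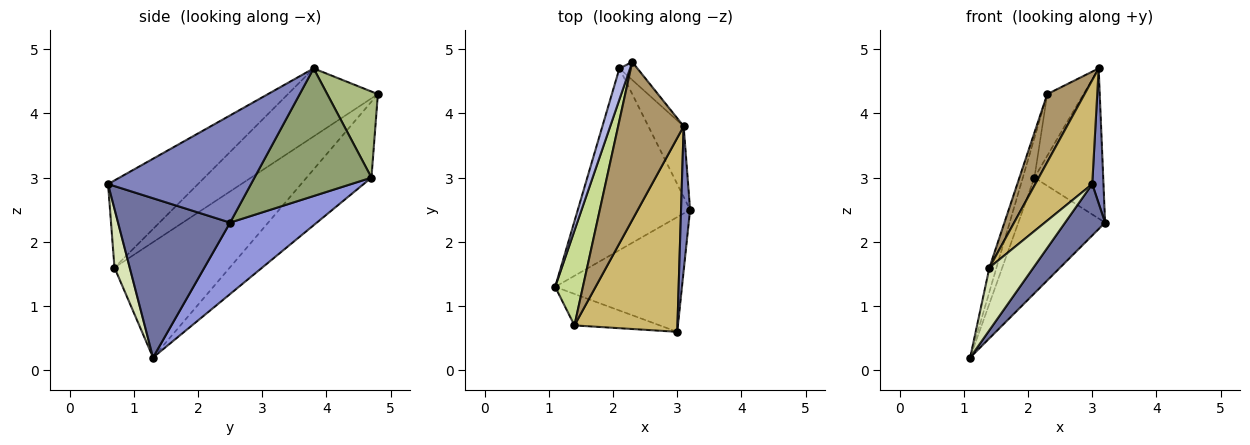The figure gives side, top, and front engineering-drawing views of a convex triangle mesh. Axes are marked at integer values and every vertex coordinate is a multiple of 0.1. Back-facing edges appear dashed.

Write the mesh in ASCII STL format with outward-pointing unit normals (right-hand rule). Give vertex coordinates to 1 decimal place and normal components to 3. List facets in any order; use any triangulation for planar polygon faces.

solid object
 facet normal 0.754 -0.269 -0.600
  outer loop
   vertex 3.0 0.6 2.9
   vertex 1.1 1.3 0.2
   vertex 3.2 2.5 2.3
  endloop
 endfacet
 facet normal 0.993 -0.078 0.084
  outer loop
   vertex 3.1 3.8 4.7
   vertex 3.0 0.6 2.9
   vertex 3.2 2.5 2.3
  endloop
 endfacet
 facet normal 0.473 0.473 -0.743
  outer loop
   vertex 2.1 4.7 3.0
   vertex 3.2 2.5 2.3
   vertex 1.1 1.3 0.2
  endloop
 endfacet
 facet normal -0.975 0.174 0.137
  outer loop
   vertex 2.1 4.7 3.0
   vertex 1.1 1.3 0.2
   vertex 2.3 4.8 4.3
  endloop
 endfacet
 facet normal 0.838 0.493 -0.232
  outer loop
   vertex 2.1 4.7 3.0
   vertex 3.1 3.8 4.7
   vertex 3.2 2.5 2.3
  endloop
 endfacet
 facet normal 0.801 0.574 -0.167
  outer loop
   vertex 2.1 4.7 3.0
   vertex 2.3 4.8 4.3
   vertex 3.1 3.8 4.7
  endloop
 endfacet
 facet normal -0.971 0.059 0.233
  outer loop
   vertex 1.4 0.7 1.6
   vertex 2.3 4.8 4.3
   vertex 1.1 1.3 0.2
  endloop
 endfacet
 facet normal 0.295 -0.854 -0.429
  outer loop
   vertex 1.4 0.7 1.6
   vertex 1.1 1.3 0.2
   vertex 3.0 0.6 2.9
  endloop
 endfacet
 facet normal -0.690 -0.286 0.665
  outer loop
   vertex 1.4 0.7 1.6
   vertex 3.1 3.8 4.7
   vertex 2.3 4.8 4.3
  endloop
 endfacet
 facet normal -0.598 -0.379 0.707
  outer loop
   vertex 1.4 0.7 1.6
   vertex 3.0 0.6 2.9
   vertex 3.1 3.8 4.7
  endloop
 endfacet
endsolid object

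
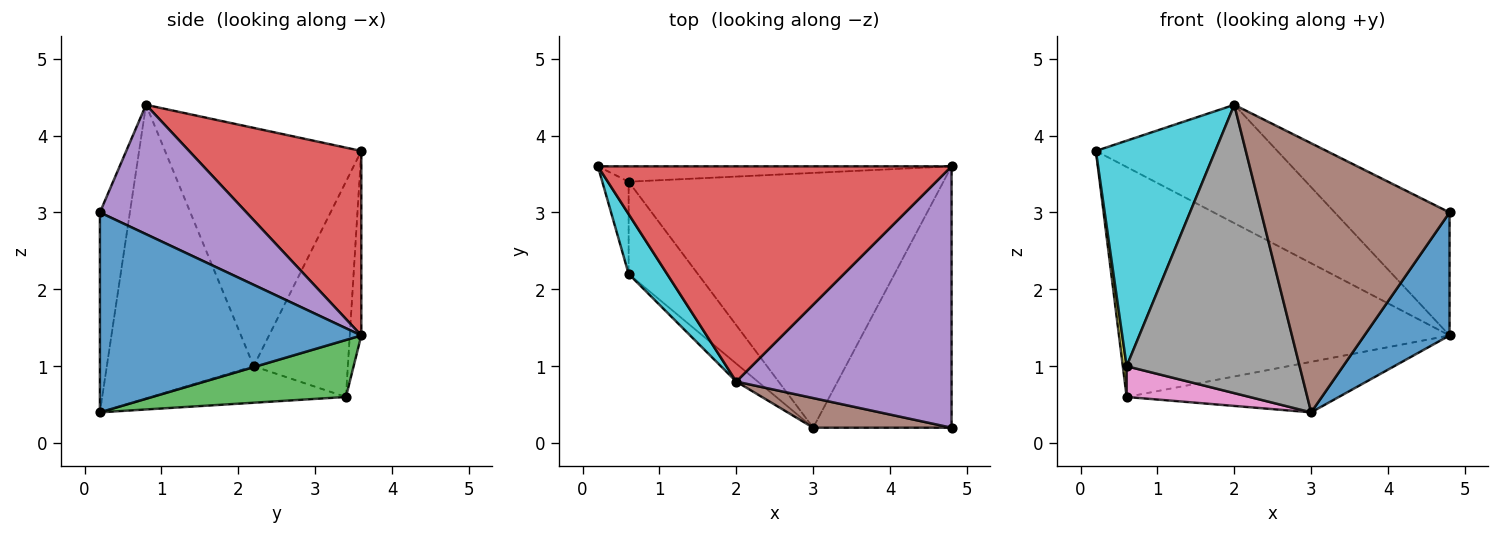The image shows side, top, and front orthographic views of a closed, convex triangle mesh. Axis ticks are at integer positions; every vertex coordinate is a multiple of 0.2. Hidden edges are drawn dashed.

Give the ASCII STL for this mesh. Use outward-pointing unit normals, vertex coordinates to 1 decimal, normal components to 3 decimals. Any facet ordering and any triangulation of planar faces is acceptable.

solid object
 facet normal 0.794 -0.259 -0.550
  outer loop
   vertex 3.0 0.2 0.4
   vertex 4.8 3.6 1.4
   vertex 4.8 0.2 3.0
  endloop
 endfacet
 facet normal -0.035 0.997 -0.067
  outer loop
   vertex 0.6 3.4 0.6
   vertex 0.2 3.6 3.8
   vertex 4.8 3.6 1.4
  endloop
 endfacet
 facet normal 0.175 0.191 -0.966
  outer loop
   vertex 0.6 3.4 0.6
   vertex 4.8 3.6 1.4
   vertex 3.0 0.2 0.4
  endloop
 endfacet
 facet normal 0.416 0.438 0.797
  outer loop
   vertex 2.0 0.8 4.4
   vertex 4.8 3.6 1.4
   vertex 0.2 3.6 3.8
  endloop
 endfacet
 facet normal 0.478 0.374 0.795
  outer loop
   vertex 2.0 0.8 4.4
   vertex 4.8 0.2 3.0
   vertex 4.8 3.6 1.4
  endloop
 endfacet
 facet normal -0.156 -0.982 0.108
  outer loop
   vertex 2.0 0.8 4.4
   vertex 3.0 0.2 0.4
   vertex 4.8 0.2 3.0
  endloop
 endfacet
 facet normal -0.448 -0.283 -0.848
  outer loop
   vertex 0.6 2.2 1.0
   vertex 0.6 3.4 0.6
   vertex 3.0 0.2 0.4
  endloop
 endfacet
 facet normal -0.646 -0.762 -0.047
  outer loop
   vertex 0.6 2.2 1.0
   vertex 3.0 0.2 0.4
   vertex 2.0 0.8 4.4
  endloop
 endfacet
 facet normal -0.992 -0.040 -0.121
  outer loop
   vertex 0.6 2.2 1.0
   vertex 0.2 3.6 3.8
   vertex 0.6 3.4 0.6
  endloop
 endfacet
 facet normal -0.846 -0.515 0.137
  outer loop
   vertex 0.6 2.2 1.0
   vertex 2.0 0.8 4.4
   vertex 0.2 3.6 3.8
  endloop
 endfacet
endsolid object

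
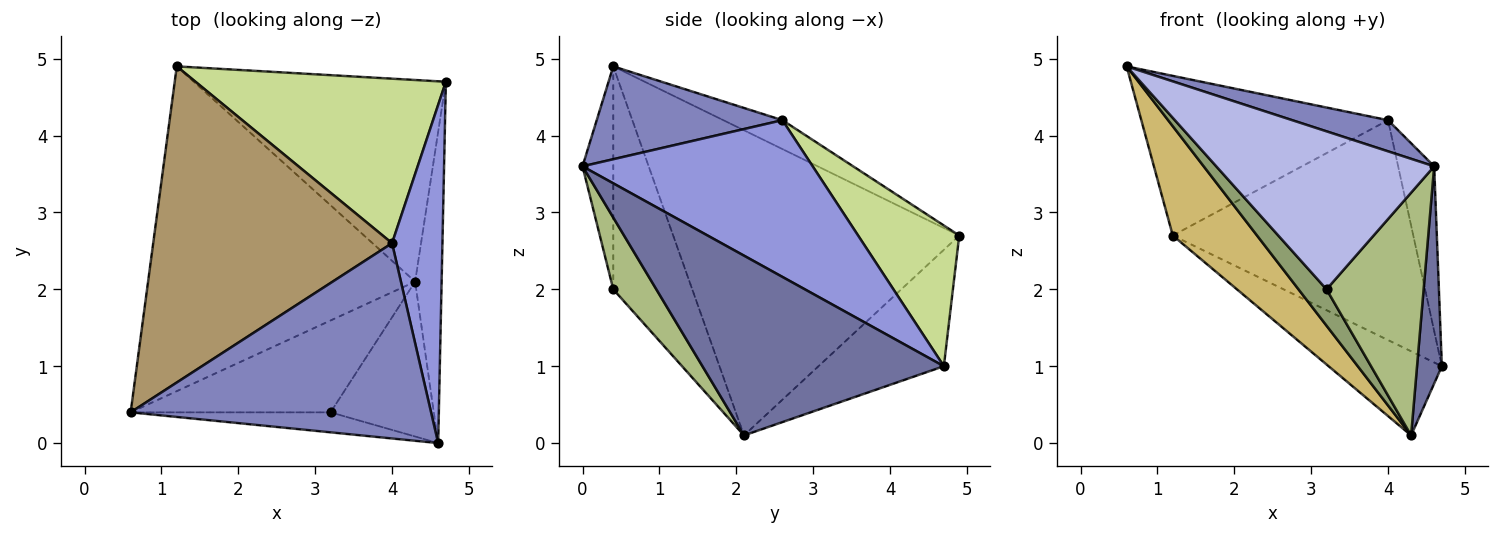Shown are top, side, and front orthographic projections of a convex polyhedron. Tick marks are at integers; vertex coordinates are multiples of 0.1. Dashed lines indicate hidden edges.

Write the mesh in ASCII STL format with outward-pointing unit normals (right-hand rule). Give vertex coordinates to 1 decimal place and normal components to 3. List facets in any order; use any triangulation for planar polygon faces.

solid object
 facet normal 0.984 -0.101 -0.145
  outer loop
   vertex 4.3 2.1 0.1
   vertex 4.7 4.7 1.0
   vertex 4.6 0.0 3.6
  endloop
 endfacet
 facet normal 0.292 -0.151 0.945
  outer loop
   vertex 4.0 2.6 4.2
   vertex 0.6 0.4 4.9
   vertex 4.6 0.0 3.6
  endloop
 endfacet
 facet normal 0.942 0.147 0.303
  outer loop
   vertex 4.0 2.6 4.2
   vertex 4.6 0.0 3.6
   vertex 4.7 4.7 1.0
  endloop
 endfacet
 facet normal -0.139 -0.983 -0.124
  outer loop
   vertex 3.2 0.4 2.0
   vertex 4.6 0.0 3.6
   vertex 0.6 0.4 4.9
  endloop
 endfacet
 facet normal -0.720 -0.256 -0.645
  outer loop
   vertex 3.2 0.4 2.0
   vertex 0.6 0.4 4.9
   vertex 4.3 2.1 0.1
  endloop
 endfacet
 facet normal 0.350 -0.790 -0.504
  outer loop
   vertex 3.2 0.4 2.0
   vertex 4.3 2.1 0.1
   vertex 4.6 0.0 3.6
  endloop
 endfacet
 facet normal 0.319 0.759 0.568
  outer loop
   vertex 1.2 4.9 2.7
   vertex 4.0 2.6 4.2
   vertex 4.7 4.7 1.0
  endloop
 endfacet
 facet normal -0.392 0.354 -0.849
  outer loop
   vertex 1.2 4.9 2.7
   vertex 4.7 4.7 1.0
   vertex 4.3 2.1 0.1
  endloop
 endfacet
 facet normal -0.107 0.448 0.887
  outer loop
   vertex 1.2 4.9 2.7
   vertex 0.6 0.4 4.9
   vertex 4.0 2.6 4.2
  endloop
 endfacet
 facet normal -0.735 -0.216 -0.643
  outer loop
   vertex 1.2 4.9 2.7
   vertex 4.3 2.1 0.1
   vertex 0.6 0.4 4.9
  endloop
 endfacet
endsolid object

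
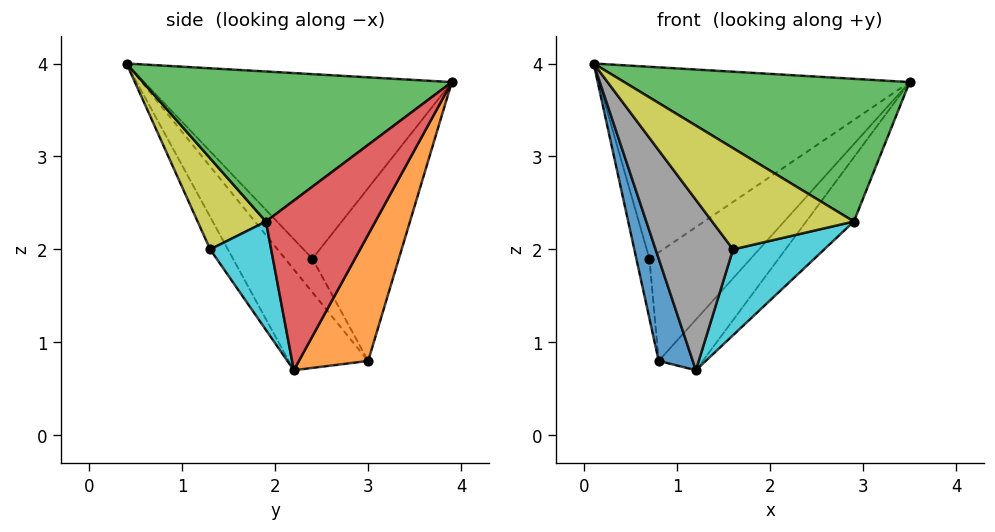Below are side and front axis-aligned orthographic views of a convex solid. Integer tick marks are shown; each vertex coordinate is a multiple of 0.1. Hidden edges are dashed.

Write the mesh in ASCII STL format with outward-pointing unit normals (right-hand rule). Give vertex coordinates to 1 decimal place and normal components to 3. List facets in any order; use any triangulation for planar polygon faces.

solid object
 facet normal -0.815 -0.350 -0.462
  outer loop
   vertex 0.8 3.0 0.8
   vertex 1.2 2.2 0.7
   vertex 0.1 0.4 4.0
  endloop
 endfacet
 facet normal 0.621 0.395 -0.677
  outer loop
   vertex 0.8 3.0 0.8
   vertex 3.5 3.9 3.8
   vertex 1.2 2.2 0.7
  endloop
 endfacet
 facet normal 0.627 -0.579 0.521
  outer loop
   vertex 2.9 1.9 2.3
   vertex 3.5 3.9 3.8
   vertex 0.1 0.4 4.0
  endloop
 endfacet
 facet normal 0.682 0.297 -0.669
  outer loop
   vertex 2.9 1.9 2.3
   vertex 1.2 2.2 0.7
   vertex 3.5 3.9 3.8
  endloop
 endfacet
 facet normal -0.635 0.642 0.430
  outer loop
   vertex 0.7 2.4 1.9
   vertex 0.1 0.4 4.0
   vertex 3.5 3.9 3.8
  endloop
 endfacet
 facet normal -0.892 0.427 0.152
  outer loop
   vertex 0.7 2.4 1.9
   vertex 0.8 3.0 0.8
   vertex 0.1 0.4 4.0
  endloop
 endfacet
 facet normal -0.611 0.717 0.335
  outer loop
   vertex 0.7 2.4 1.9
   vertex 3.5 3.9 3.8
   vertex 0.8 3.0 0.8
  endloop
 endfacet
 facet normal -0.191 -0.834 -0.518
  outer loop
   vertex 1.6 1.3 2.0
   vertex 0.1 0.4 4.0
   vertex 1.2 2.2 0.7
  endloop
 endfacet
 facet normal 0.433 -0.898 -0.079
  outer loop
   vertex 1.6 1.3 2.0
   vertex 2.9 1.9 2.3
   vertex 0.1 0.4 4.0
  endloop
 endfacet
 facet normal 0.445 -0.666 -0.598
  outer loop
   vertex 1.6 1.3 2.0
   vertex 1.2 2.2 0.7
   vertex 2.9 1.9 2.3
  endloop
 endfacet
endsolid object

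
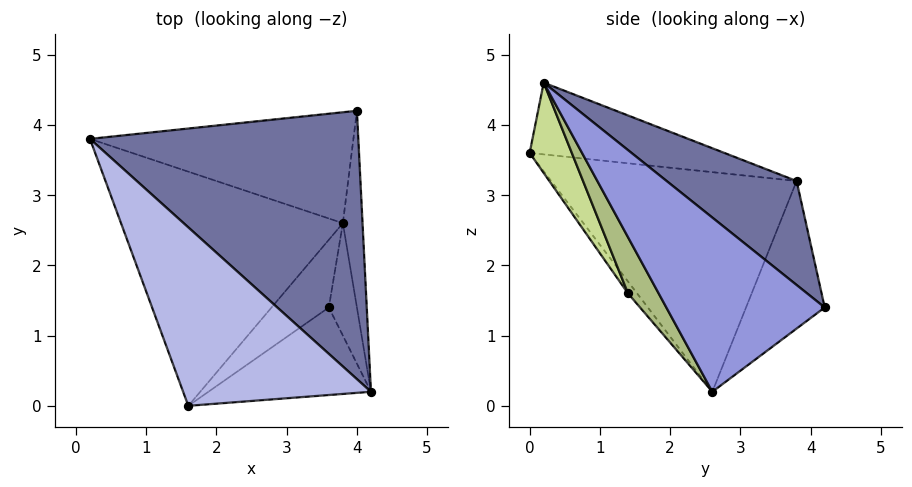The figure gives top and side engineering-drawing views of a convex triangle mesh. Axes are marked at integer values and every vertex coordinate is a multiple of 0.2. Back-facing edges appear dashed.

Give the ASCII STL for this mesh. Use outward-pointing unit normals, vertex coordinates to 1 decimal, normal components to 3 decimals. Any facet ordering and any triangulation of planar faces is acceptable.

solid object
 facet normal 0.287 0.607 0.741
  outer loop
   vertex 4.0 4.2 1.4
   vertex 0.2 3.8 3.2
   vertex 4.2 0.2 4.6
  endloop
 endfacet
 facet normal -0.397 0.582 -0.710
  outer loop
   vertex 3.8 2.6 0.2
   vertex 0.2 3.8 3.2
   vertex 4.0 4.2 1.4
  endloop
 endfacet
 facet normal 0.993 -0.040 -0.112
  outer loop
   vertex 3.8 2.6 0.2
   vertex 4.0 4.2 1.4
   vertex 4.2 0.2 4.6
  endloop
 endfacet
 facet normal -0.357 -0.033 0.934
  outer loop
   vertex 1.6 0.0 3.6
   vertex 4.2 0.2 4.6
   vertex 0.2 3.8 3.2
  endloop
 endfacet
 facet normal -0.667 -0.317 -0.674
  outer loop
   vertex 1.6 0.0 3.6
   vertex 0.2 3.8 3.2
   vertex 3.8 2.6 0.2
  endloop
 endfacet
 facet normal 0.743 -0.557 -0.371
  outer loop
   vertex 3.6 1.4 1.6
   vertex 3.8 2.6 0.2
   vertex 4.2 0.2 4.6
  endloop
 endfacet
 facet normal 0.222 -0.889 -0.400
  outer loop
   vertex 3.6 1.4 1.6
   vertex 4.2 0.2 4.6
   vertex 1.6 0.0 3.6
  endloop
 endfacet
 facet normal -0.136 -0.742 -0.656
  outer loop
   vertex 3.6 1.4 1.6
   vertex 1.6 0.0 3.6
   vertex 3.8 2.6 0.2
  endloop
 endfacet
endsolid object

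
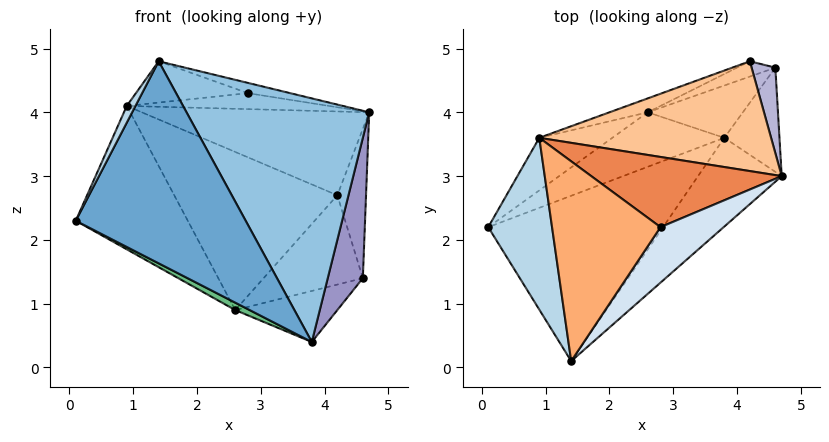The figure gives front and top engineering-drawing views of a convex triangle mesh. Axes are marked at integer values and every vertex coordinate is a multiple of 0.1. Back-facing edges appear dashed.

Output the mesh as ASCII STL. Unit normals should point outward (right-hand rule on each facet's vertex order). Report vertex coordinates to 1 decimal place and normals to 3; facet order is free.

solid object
 facet normal -0.032 -0.774 -0.633
  outer loop
   vertex 3.8 3.6 0.4
   vertex 1.4 0.1 4.8
   vertex 0.1 2.2 2.3
  endloop
 endfacet
 facet normal 0.596 -0.754 -0.275
  outer loop
   vertex 3.8 3.6 0.4
   vertex 4.7 3.0 4.0
   vertex 1.4 0.1 4.8
  endloop
 endfacet
 facet normal -0.900 -0.042 0.433
  outer loop
   vertex 0.9 3.6 4.1
   vertex 0.1 2.2 2.3
   vertex 1.4 0.1 4.8
  endloop
 endfacet
 facet normal 0.079 0.181 0.980
  outer loop
   vertex 2.8 2.2 4.3
   vertex 1.4 0.1 4.8
   vertex 4.7 3.0 4.0
  endloop
 endfacet
 facet normal 0.061 0.221 0.973
  outer loop
   vertex 2.8 2.2 4.3
   vertex 4.7 3.0 4.0
   vertex 0.9 3.6 4.1
  endloop
 endfacet
 facet normal 0.046 0.202 0.978
  outer loop
   vertex 2.8 2.2 4.3
   vertex 0.9 3.6 4.1
   vertex 1.4 0.1 4.8
  endloop
 endfacet
 facet normal 0.116 0.603 0.790
  outer loop
   vertex 4.2 4.8 2.7
   vertex 0.9 3.6 4.1
   vertex 4.7 3.0 4.0
  endloop
 endfacet
 facet normal -0.371 0.925 -0.081
  outer loop
   vertex 2.6 4.0 0.9
   vertex 0.9 3.6 4.1
   vertex 4.2 4.8 2.7
  endloop
 endfacet
 facet normal -0.416 -0.123 -0.901
  outer loop
   vertex 2.6 4.0 0.9
   vertex 3.8 3.6 0.4
   vertex 0.1 2.2 2.3
  endloop
 endfacet
 facet normal -0.656 0.709 -0.260
  outer loop
   vertex 2.6 4.0 0.9
   vertex 0.1 2.2 2.3
   vertex 0.9 3.6 4.1
  endloop
 endfacet
 facet normal -0.065 0.697 -0.714
  outer loop
   vertex 4.6 4.7 1.4
   vertex 3.8 3.6 0.4
   vertex 2.6 4.0 0.9
  endloop
 endfacet
 facet normal -0.290 0.943 -0.162
  outer loop
   vertex 4.6 4.7 1.4
   vertex 2.6 4.0 0.9
   vertex 4.2 4.8 2.7
  endloop
 endfacet
 facet normal 0.880 -0.382 -0.284
  outer loop
   vertex 4.6 4.7 1.4
   vertex 4.7 3.0 4.0
   vertex 3.8 3.6 0.4
  endloop
 endfacet
 facet normal 0.878 0.416 0.238
  outer loop
   vertex 4.6 4.7 1.4
   vertex 4.2 4.8 2.7
   vertex 4.7 3.0 4.0
  endloop
 endfacet
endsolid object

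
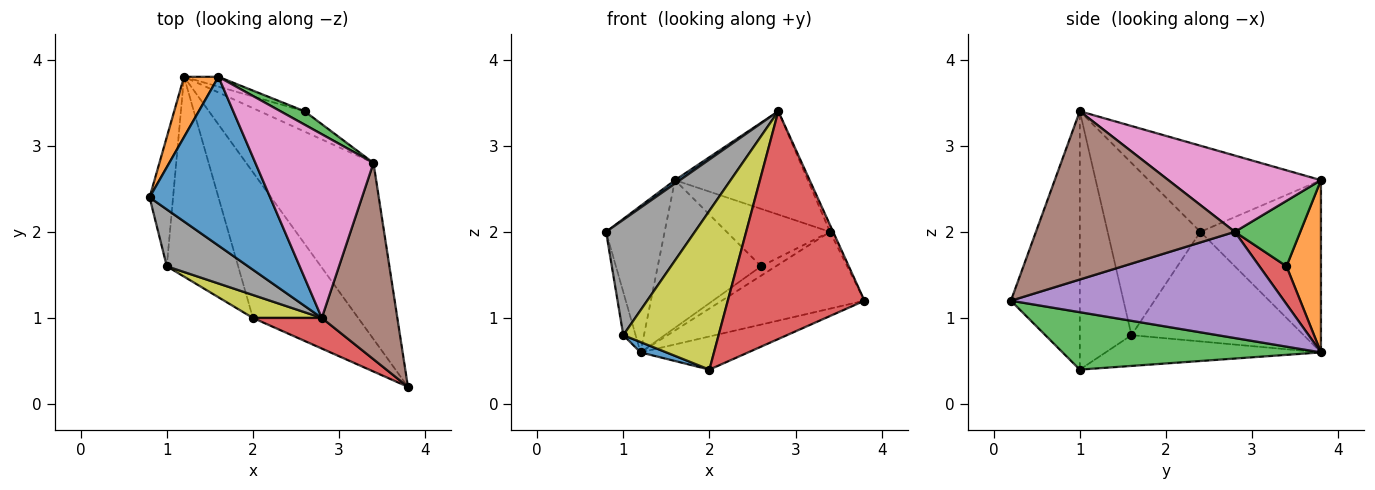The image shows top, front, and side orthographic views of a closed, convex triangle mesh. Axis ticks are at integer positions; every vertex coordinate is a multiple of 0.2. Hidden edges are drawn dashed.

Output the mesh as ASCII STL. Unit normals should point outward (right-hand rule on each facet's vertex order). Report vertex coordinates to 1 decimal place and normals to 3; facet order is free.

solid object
 facet normal -0.581 -0.017 0.814
  outer loop
   vertex 2.8 1.0 3.4
   vertex 1.6 3.8 2.6
   vertex 0.8 2.4 2.0
  endloop
 endfacet
 facet normal -0.885 0.430 0.177
  outer loop
   vertex 1.2 3.8 0.6
   vertex 0.8 2.4 2.0
   vertex 1.6 3.8 2.6
  endloop
 endfacet
 facet normal 0.470 0.196 -0.861
  outer loop
   vertex 2.0 1.0 0.4
   vertex 1.2 3.8 0.6
   vertex 3.8 0.2 1.2
  endloop
 endfacet
 facet normal -0.447 -0.887 0.119
  outer loop
   vertex 2.0 1.0 0.4
   vertex 3.8 0.2 1.2
   vertex 2.8 1.0 3.4
  endloop
 endfacet
 facet normal 0.608 0.317 -0.728
  outer loop
   vertex 3.4 2.8 2.0
   vertex 3.8 0.2 1.2
   vertex 1.2 3.8 0.6
  endloop
 endfacet
 facet normal 0.912 0.014 0.409
  outer loop
   vertex 3.4 2.8 2.0
   vertex 2.8 1.0 3.4
   vertex 3.8 0.2 1.2
  endloop
 endfacet
 facet normal 0.491 0.427 0.760
  outer loop
   vertex 3.4 2.8 2.0
   vertex 1.6 3.8 2.6
   vertex 2.8 1.0 3.4
  endloop
 endfacet
 facet normal -0.684 -0.655 0.322
  outer loop
   vertex 1.0 1.6 0.8
   vertex 2.8 1.0 3.4
   vertex 0.8 2.4 2.0
  endloop
 endfacet
 facet normal -0.473 -0.872 0.126
  outer loop
   vertex 1.0 1.6 0.8
   vertex 2.0 1.0 0.4
   vertex 2.8 1.0 3.4
  endloop
 endfacet
 facet normal -0.975 0.070 -0.209
  outer loop
   vertex 1.0 1.6 0.8
   vertex 0.8 2.4 2.0
   vertex 1.2 3.8 0.6
  endloop
 endfacet
 facet normal -0.395 -0.047 -0.917
  outer loop
   vertex 1.0 1.6 0.8
   vertex 1.2 3.8 0.6
   vertex 2.0 1.0 0.4
  endloop
 endfacet
 facet normal 0.316 0.947 -0.063
  outer loop
   vertex 2.6 3.4 1.6
   vertex 1.2 3.8 0.6
   vertex 1.6 3.8 2.6
  endloop
 endfacet
 facet normal 0.525 0.829 0.193
  outer loop
   vertex 2.6 3.4 1.6
   vertex 1.6 3.8 2.6
   vertex 3.4 2.8 2.0
  endloop
 endfacet
 facet normal 0.609 0.332 -0.720
  outer loop
   vertex 2.6 3.4 1.6
   vertex 3.4 2.8 2.0
   vertex 1.2 3.8 0.6
  endloop
 endfacet
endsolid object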